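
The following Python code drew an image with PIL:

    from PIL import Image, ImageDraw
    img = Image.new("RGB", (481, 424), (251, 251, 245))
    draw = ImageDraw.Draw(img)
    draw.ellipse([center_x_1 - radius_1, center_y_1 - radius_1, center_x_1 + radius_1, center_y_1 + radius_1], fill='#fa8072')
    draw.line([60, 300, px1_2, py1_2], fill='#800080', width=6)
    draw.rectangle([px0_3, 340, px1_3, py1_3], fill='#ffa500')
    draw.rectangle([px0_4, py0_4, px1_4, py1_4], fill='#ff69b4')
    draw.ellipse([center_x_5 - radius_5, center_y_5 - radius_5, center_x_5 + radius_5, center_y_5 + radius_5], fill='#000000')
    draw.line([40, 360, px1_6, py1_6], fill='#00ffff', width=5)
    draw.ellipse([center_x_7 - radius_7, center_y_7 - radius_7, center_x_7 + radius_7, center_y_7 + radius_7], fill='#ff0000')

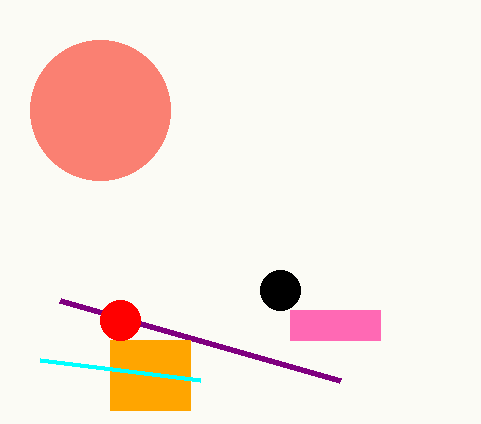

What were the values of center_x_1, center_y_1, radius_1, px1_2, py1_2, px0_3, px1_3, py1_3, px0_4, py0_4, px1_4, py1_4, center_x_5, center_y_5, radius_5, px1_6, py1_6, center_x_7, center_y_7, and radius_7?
center_x_1 = 100; center_y_1 = 110; radius_1 = 70; px1_2 = 340; py1_2 = 380; px0_3 = 110; px1_3 = 190; py1_3 = 410; px0_4 = 290; py0_4 = 310; px1_4 = 380; py1_4 = 340; center_x_5 = 280; center_y_5 = 290; radius_5 = 20; px1_6 = 200; py1_6 = 380; center_x_7 = 120; center_y_7 = 320; radius_7 = 20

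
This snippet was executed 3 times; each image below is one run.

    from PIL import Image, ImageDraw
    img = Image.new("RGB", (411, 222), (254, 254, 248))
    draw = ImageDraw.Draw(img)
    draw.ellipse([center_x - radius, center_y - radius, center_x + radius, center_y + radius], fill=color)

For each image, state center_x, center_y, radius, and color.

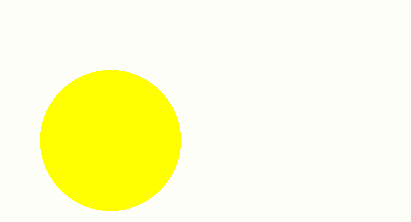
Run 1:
center_x = 110, center_y = 140, radius = 70, color = 'yellow'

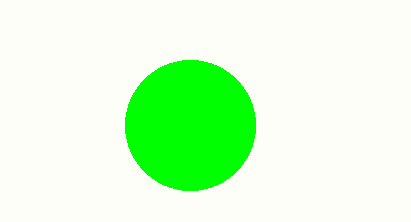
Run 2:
center_x = 190; center_y = 125; radius = 65; color = 'lime'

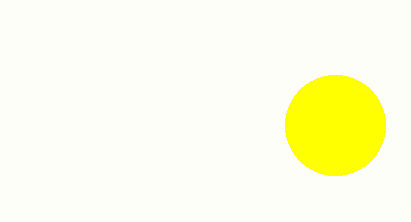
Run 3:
center_x = 335; center_y = 125; radius = 50; color = 'yellow'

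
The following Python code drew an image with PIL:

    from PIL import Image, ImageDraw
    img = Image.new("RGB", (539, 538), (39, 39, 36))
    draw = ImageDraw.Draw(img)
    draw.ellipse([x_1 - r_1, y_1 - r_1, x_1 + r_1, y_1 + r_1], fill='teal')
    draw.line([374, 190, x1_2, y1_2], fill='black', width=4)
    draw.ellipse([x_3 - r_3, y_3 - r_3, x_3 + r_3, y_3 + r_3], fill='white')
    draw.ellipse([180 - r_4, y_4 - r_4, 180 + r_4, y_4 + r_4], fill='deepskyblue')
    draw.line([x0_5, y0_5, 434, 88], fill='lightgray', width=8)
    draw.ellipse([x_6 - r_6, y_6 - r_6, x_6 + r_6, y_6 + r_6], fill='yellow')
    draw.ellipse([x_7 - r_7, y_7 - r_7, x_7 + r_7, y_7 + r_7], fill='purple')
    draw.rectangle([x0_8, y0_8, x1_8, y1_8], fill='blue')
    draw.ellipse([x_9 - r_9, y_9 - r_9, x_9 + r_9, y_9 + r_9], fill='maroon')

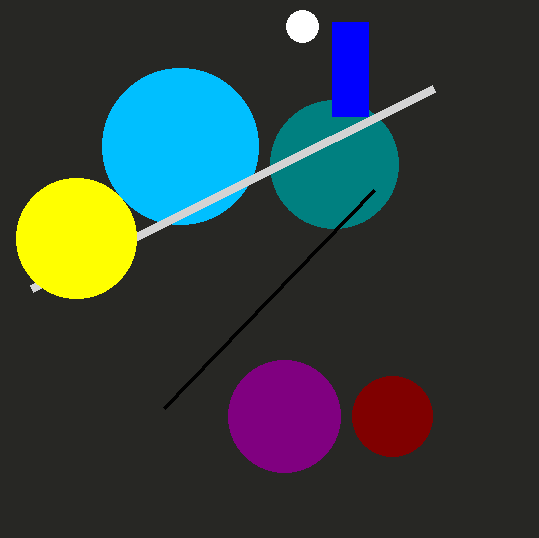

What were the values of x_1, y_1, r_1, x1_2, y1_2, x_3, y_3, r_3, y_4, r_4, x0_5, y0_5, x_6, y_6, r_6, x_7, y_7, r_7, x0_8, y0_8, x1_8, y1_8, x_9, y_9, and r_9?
x_1 = 334
y_1 = 164
r_1 = 64
x1_2 = 164
y1_2 = 408
x_3 = 302
y_3 = 26
r_3 = 16
y_4 = 146
r_4 = 78
x0_5 = 32
y0_5 = 288
x_6 = 76
y_6 = 238
r_6 = 60
x_7 = 284
y_7 = 416
r_7 = 56
x0_8 = 332
y0_8 = 22
x1_8 = 368
y1_8 = 116
x_9 = 392
y_9 = 416
r_9 = 40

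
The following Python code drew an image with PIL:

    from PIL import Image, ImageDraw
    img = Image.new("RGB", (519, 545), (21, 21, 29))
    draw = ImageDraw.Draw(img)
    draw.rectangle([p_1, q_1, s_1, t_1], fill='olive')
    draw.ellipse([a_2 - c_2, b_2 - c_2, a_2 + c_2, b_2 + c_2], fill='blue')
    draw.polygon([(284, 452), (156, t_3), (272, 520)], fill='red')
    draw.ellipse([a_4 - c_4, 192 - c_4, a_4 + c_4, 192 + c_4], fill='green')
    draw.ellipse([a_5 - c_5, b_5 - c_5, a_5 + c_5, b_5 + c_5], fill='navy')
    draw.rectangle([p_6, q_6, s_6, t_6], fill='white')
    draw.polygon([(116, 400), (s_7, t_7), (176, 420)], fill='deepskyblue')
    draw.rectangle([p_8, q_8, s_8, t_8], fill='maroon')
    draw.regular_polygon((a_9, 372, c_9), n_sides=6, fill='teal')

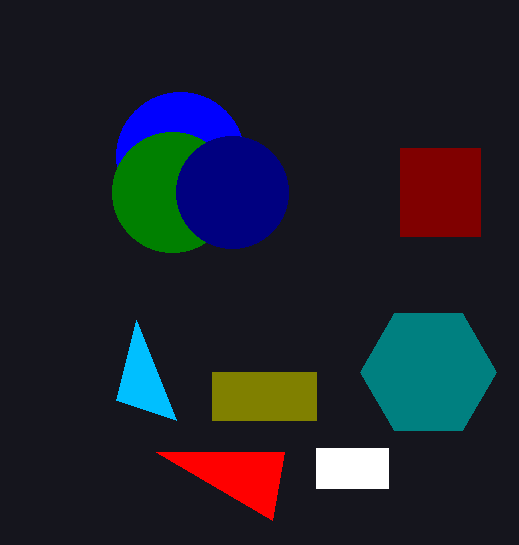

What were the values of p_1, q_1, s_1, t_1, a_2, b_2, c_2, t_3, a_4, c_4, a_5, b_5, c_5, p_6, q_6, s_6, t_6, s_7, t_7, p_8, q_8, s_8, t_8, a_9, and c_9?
p_1 = 212, q_1 = 372, s_1 = 316, t_1 = 420, a_2 = 180, b_2 = 156, c_2 = 64, t_3 = 452, a_4 = 172, c_4 = 60, a_5 = 232, b_5 = 192, c_5 = 56, p_6 = 316, q_6 = 448, s_6 = 388, t_6 = 488, s_7 = 136, t_7 = 320, p_8 = 400, q_8 = 148, s_8 = 480, t_8 = 236, a_9 = 428, c_9 = 68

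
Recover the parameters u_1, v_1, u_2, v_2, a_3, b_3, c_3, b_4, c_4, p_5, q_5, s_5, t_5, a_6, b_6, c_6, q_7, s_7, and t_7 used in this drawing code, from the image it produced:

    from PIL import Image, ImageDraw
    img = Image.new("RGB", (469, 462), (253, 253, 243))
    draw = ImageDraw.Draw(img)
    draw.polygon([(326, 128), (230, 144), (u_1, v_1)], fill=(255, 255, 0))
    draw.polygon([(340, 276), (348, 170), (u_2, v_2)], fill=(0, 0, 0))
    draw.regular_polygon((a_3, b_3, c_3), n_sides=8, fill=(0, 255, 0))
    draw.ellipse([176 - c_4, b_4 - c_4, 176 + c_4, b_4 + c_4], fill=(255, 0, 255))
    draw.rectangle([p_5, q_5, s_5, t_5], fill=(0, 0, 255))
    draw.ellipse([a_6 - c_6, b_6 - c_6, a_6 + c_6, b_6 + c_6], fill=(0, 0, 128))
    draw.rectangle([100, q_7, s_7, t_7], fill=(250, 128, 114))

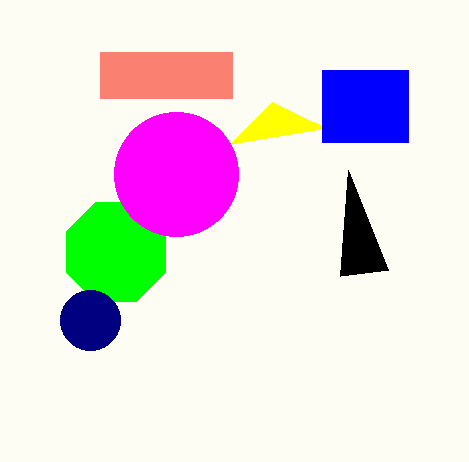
u_1 = 272; v_1 = 102; u_2 = 388; v_2 = 270; a_3 = 116; b_3 = 252; c_3 = 54; b_4 = 174; c_4 = 62; p_5 = 322; q_5 = 70; s_5 = 408; t_5 = 142; a_6 = 90; b_6 = 320; c_6 = 30; q_7 = 52; s_7 = 232; t_7 = 98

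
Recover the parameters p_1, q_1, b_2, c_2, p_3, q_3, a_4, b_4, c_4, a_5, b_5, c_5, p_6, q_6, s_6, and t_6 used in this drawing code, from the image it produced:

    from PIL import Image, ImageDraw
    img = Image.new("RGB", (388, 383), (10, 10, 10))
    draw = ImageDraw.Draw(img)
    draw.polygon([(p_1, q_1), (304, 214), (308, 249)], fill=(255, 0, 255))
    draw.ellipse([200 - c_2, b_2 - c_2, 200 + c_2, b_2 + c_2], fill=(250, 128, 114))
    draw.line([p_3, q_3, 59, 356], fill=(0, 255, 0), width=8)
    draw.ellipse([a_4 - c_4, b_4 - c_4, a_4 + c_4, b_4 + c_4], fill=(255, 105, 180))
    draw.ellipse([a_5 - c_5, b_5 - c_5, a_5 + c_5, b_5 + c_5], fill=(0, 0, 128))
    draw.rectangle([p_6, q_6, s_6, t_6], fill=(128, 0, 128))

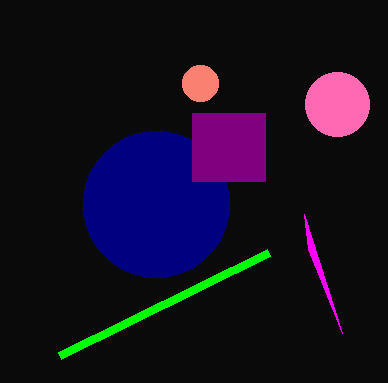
p_1 = 342; q_1 = 333; b_2 = 83; c_2 = 18; p_3 = 268; q_3 = 253; a_4 = 337; b_4 = 104; c_4 = 32; a_5 = 156; b_5 = 204; c_5 = 73; p_6 = 192; q_6 = 113; s_6 = 265; t_6 = 181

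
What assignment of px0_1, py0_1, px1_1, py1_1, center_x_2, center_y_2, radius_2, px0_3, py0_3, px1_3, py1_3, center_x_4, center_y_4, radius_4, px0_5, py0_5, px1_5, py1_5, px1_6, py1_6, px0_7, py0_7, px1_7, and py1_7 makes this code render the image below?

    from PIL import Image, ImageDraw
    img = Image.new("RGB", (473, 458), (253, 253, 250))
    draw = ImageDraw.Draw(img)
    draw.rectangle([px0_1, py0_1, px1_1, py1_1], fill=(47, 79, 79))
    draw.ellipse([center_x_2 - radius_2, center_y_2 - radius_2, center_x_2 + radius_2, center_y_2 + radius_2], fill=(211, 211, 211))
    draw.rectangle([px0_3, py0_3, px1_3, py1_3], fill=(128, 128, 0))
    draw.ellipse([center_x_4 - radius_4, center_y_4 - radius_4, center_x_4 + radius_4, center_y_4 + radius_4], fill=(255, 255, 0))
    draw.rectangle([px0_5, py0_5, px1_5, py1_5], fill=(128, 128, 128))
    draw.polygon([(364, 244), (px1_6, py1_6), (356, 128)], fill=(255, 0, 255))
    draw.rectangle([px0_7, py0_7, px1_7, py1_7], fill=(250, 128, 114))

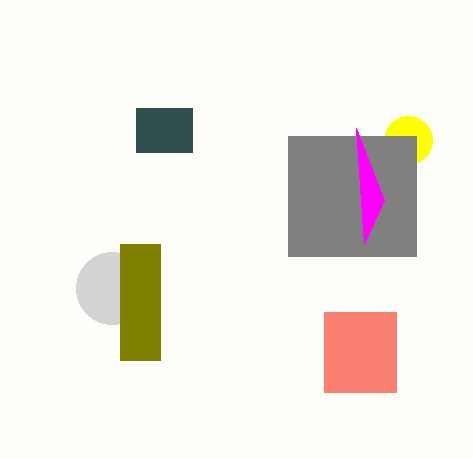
px0_1 = 136
py0_1 = 108
px1_1 = 192
py1_1 = 152
center_x_2 = 112
center_y_2 = 288
radius_2 = 36
px0_3 = 120
py0_3 = 244
px1_3 = 160
py1_3 = 360
center_x_4 = 408
center_y_4 = 140
radius_4 = 24
px0_5 = 288
py0_5 = 136
px1_5 = 416
py1_5 = 256
px1_6 = 384
py1_6 = 200
px0_7 = 324
py0_7 = 312
px1_7 = 396
py1_7 = 392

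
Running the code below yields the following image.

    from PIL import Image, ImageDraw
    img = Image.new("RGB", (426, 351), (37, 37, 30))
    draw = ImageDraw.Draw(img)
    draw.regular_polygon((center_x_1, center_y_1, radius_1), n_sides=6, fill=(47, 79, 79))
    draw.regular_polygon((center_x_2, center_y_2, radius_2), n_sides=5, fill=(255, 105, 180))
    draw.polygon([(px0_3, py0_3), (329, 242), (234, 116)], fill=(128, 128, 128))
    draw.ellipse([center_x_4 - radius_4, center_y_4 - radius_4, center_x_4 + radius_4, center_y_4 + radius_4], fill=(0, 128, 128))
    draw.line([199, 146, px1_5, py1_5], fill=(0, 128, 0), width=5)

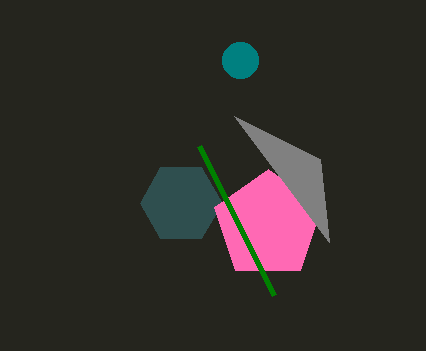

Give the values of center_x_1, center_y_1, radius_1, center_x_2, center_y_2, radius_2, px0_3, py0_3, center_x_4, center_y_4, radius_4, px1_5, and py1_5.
center_x_1 = 181, center_y_1 = 203, radius_1 = 41, center_x_2 = 268, center_y_2 = 225, radius_2 = 56, px0_3 = 320, py0_3 = 159, center_x_4 = 240, center_y_4 = 60, radius_4 = 18, px1_5 = 274, py1_5 = 295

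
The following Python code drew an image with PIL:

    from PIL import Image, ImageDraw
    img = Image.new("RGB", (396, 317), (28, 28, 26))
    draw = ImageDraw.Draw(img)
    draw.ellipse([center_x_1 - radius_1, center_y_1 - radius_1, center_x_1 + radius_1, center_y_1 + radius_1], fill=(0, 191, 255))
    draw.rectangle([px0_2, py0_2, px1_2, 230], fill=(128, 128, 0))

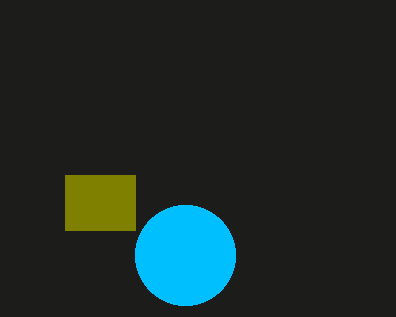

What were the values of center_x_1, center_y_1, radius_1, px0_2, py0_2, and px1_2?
center_x_1 = 185; center_y_1 = 255; radius_1 = 50; px0_2 = 65; py0_2 = 175; px1_2 = 135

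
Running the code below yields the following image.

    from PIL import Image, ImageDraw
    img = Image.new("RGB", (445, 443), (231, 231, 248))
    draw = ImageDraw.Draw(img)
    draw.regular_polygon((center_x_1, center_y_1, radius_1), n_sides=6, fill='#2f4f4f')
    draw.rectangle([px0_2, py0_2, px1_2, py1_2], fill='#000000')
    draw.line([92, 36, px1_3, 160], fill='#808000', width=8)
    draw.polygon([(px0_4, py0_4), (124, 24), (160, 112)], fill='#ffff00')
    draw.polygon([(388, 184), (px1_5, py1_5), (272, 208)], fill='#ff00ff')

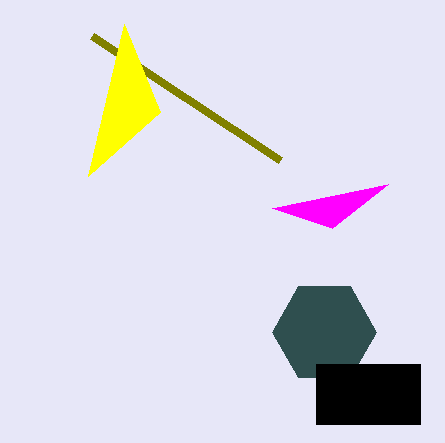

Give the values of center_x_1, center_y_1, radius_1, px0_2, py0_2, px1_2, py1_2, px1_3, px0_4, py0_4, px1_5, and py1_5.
center_x_1 = 324, center_y_1 = 332, radius_1 = 52, px0_2 = 316, py0_2 = 364, px1_2 = 420, py1_2 = 424, px1_3 = 280, px0_4 = 88, py0_4 = 176, px1_5 = 332, py1_5 = 228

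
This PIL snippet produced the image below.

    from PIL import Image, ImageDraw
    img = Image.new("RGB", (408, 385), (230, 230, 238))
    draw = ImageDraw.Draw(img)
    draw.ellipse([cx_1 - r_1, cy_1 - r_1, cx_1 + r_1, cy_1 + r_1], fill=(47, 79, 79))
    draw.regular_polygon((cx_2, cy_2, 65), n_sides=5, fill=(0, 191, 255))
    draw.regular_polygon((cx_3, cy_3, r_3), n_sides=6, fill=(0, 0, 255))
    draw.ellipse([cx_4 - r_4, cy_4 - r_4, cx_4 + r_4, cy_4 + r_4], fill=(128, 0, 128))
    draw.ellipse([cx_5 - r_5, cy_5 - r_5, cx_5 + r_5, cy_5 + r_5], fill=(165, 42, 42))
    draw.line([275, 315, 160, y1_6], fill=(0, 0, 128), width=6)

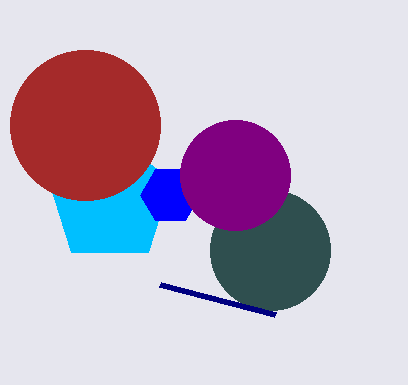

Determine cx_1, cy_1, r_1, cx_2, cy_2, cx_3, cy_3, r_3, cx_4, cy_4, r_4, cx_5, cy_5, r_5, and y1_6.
cx_1 = 270, cy_1 = 250, r_1 = 60, cx_2 = 110, cy_2 = 200, cx_3 = 170, cy_3 = 195, r_3 = 30, cx_4 = 235, cy_4 = 175, r_4 = 55, cx_5 = 85, cy_5 = 125, r_5 = 75, y1_6 = 285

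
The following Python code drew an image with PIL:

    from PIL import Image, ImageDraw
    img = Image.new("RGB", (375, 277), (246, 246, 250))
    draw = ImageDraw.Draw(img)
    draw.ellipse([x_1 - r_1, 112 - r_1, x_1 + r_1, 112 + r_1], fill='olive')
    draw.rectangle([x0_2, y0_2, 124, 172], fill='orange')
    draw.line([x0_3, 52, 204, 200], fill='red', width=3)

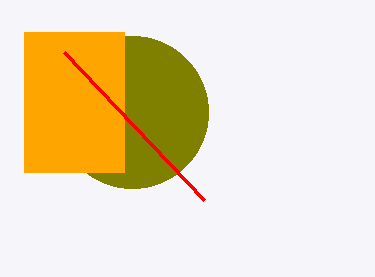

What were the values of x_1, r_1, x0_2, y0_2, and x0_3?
x_1 = 132, r_1 = 76, x0_2 = 24, y0_2 = 32, x0_3 = 64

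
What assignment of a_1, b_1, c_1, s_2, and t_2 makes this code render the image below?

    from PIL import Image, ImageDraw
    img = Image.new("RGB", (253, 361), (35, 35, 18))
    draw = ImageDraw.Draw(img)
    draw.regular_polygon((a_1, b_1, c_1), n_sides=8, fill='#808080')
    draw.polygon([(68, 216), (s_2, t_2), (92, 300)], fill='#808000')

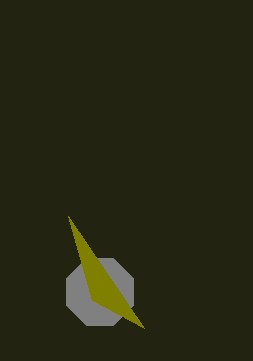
a_1 = 100, b_1 = 292, c_1 = 36, s_2 = 144, t_2 = 328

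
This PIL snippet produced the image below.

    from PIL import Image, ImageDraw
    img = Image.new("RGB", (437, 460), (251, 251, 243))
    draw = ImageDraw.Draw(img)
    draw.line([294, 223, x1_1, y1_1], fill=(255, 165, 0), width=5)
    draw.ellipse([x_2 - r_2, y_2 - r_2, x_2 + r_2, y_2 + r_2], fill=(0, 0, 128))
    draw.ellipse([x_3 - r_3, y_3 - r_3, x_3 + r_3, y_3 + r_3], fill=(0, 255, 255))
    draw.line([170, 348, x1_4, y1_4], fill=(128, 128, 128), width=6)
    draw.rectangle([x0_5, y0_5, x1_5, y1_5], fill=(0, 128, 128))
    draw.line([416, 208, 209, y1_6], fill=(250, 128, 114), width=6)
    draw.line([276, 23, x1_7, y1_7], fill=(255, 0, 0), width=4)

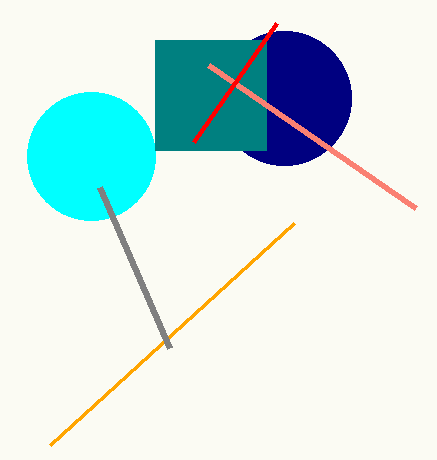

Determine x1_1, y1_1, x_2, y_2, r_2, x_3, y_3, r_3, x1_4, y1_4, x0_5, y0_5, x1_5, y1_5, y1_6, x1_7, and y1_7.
x1_1 = 50; y1_1 = 445; x_2 = 284; y_2 = 98; r_2 = 67; x_3 = 91; y_3 = 156; r_3 = 64; x1_4 = 100; y1_4 = 187; x0_5 = 155; y0_5 = 40; x1_5 = 266; y1_5 = 150; y1_6 = 65; x1_7 = 193; y1_7 = 142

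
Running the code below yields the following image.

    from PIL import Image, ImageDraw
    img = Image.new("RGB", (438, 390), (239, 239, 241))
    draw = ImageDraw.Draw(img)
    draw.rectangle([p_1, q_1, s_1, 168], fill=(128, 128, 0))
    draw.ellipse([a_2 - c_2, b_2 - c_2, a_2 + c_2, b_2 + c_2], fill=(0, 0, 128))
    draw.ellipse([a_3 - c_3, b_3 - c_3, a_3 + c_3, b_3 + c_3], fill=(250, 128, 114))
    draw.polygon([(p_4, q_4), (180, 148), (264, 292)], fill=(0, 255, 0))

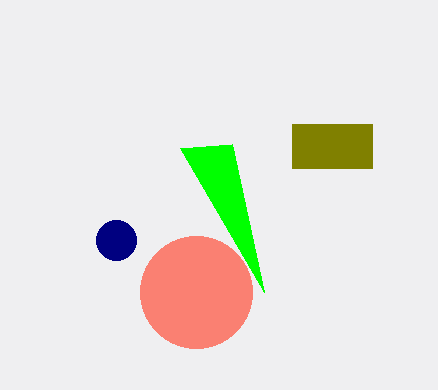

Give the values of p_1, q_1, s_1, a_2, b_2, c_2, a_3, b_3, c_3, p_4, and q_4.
p_1 = 292
q_1 = 124
s_1 = 372
a_2 = 116
b_2 = 240
c_2 = 20
a_3 = 196
b_3 = 292
c_3 = 56
p_4 = 232
q_4 = 144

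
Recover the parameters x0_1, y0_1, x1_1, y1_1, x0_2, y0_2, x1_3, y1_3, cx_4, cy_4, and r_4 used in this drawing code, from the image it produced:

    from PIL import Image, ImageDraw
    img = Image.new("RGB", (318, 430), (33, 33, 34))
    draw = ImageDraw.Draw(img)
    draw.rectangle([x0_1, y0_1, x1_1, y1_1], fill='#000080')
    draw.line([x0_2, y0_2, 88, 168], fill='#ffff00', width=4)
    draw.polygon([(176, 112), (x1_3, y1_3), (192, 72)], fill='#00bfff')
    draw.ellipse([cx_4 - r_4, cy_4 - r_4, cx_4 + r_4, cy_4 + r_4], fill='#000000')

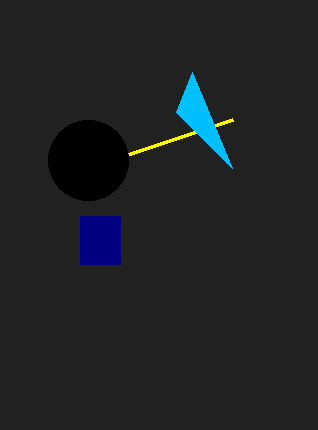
x0_1 = 80, y0_1 = 216, x1_1 = 120, y1_1 = 264, x0_2 = 232, y0_2 = 120, x1_3 = 232, y1_3 = 168, cx_4 = 88, cy_4 = 160, r_4 = 40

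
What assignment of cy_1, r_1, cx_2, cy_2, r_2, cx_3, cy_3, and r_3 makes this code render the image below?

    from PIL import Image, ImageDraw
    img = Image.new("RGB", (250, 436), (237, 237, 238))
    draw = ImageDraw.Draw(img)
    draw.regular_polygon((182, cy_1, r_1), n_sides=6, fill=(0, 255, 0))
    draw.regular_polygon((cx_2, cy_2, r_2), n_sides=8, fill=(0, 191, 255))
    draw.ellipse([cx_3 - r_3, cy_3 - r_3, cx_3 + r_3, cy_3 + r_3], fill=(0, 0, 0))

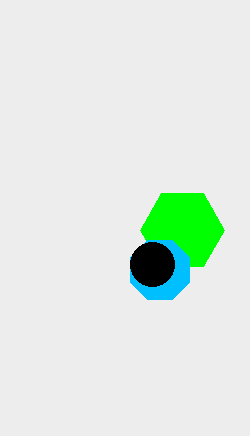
cy_1 = 230
r_1 = 42
cx_2 = 160
cy_2 = 270
r_2 = 32
cx_3 = 152
cy_3 = 264
r_3 = 22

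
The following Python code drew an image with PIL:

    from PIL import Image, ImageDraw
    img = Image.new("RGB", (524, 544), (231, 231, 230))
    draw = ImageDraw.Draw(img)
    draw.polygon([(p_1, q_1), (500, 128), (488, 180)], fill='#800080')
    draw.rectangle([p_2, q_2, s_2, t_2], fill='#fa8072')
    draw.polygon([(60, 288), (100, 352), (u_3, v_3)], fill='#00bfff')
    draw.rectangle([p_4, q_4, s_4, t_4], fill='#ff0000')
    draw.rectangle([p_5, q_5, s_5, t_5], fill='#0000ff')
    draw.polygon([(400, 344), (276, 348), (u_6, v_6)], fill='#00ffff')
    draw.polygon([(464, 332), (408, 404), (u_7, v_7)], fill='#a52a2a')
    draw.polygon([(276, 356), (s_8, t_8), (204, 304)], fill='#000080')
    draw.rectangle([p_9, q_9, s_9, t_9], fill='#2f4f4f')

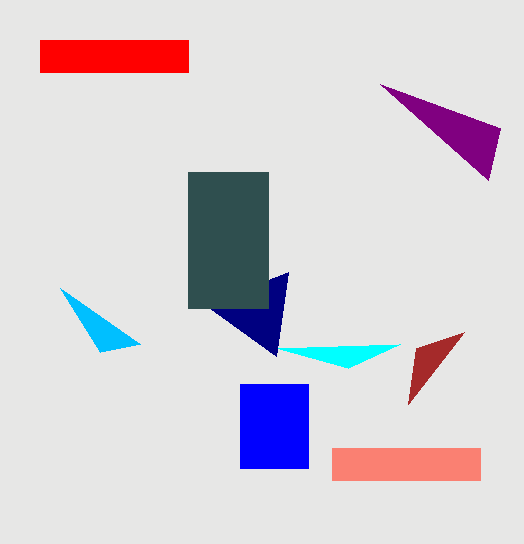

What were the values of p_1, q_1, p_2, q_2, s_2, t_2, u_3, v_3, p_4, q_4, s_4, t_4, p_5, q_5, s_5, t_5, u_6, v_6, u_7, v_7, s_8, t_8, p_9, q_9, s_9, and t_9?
p_1 = 380
q_1 = 84
p_2 = 332
q_2 = 448
s_2 = 480
t_2 = 480
u_3 = 140
v_3 = 344
p_4 = 40
q_4 = 40
s_4 = 188
t_4 = 72
p_5 = 240
q_5 = 384
s_5 = 308
t_5 = 468
u_6 = 348
v_6 = 368
u_7 = 416
v_7 = 348
s_8 = 288
t_8 = 272
p_9 = 188
q_9 = 172
s_9 = 268
t_9 = 308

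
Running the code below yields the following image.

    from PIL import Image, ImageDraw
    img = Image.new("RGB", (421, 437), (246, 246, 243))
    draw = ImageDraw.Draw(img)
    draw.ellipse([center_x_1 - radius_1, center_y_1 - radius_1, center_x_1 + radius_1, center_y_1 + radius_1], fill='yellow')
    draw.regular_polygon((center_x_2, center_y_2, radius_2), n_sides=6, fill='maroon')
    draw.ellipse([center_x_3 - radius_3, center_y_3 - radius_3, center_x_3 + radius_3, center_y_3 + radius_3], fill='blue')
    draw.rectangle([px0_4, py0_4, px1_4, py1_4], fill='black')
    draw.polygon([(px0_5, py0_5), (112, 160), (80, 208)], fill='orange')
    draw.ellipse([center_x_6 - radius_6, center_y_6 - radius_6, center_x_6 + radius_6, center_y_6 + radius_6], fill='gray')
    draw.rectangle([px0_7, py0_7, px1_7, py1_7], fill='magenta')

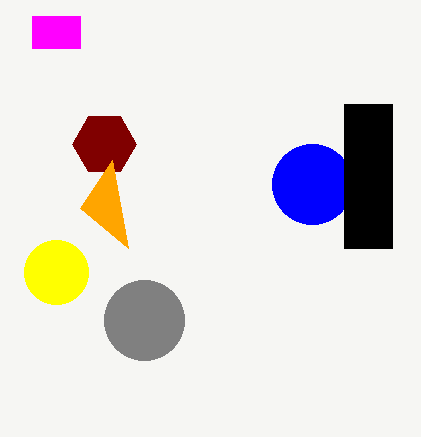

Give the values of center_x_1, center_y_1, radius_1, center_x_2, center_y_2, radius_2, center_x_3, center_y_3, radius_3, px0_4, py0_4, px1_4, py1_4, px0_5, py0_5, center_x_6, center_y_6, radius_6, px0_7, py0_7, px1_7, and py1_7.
center_x_1 = 56, center_y_1 = 272, radius_1 = 32, center_x_2 = 104, center_y_2 = 144, radius_2 = 32, center_x_3 = 312, center_y_3 = 184, radius_3 = 40, px0_4 = 344, py0_4 = 104, px1_4 = 392, py1_4 = 248, px0_5 = 128, py0_5 = 248, center_x_6 = 144, center_y_6 = 320, radius_6 = 40, px0_7 = 32, py0_7 = 16, px1_7 = 80, py1_7 = 48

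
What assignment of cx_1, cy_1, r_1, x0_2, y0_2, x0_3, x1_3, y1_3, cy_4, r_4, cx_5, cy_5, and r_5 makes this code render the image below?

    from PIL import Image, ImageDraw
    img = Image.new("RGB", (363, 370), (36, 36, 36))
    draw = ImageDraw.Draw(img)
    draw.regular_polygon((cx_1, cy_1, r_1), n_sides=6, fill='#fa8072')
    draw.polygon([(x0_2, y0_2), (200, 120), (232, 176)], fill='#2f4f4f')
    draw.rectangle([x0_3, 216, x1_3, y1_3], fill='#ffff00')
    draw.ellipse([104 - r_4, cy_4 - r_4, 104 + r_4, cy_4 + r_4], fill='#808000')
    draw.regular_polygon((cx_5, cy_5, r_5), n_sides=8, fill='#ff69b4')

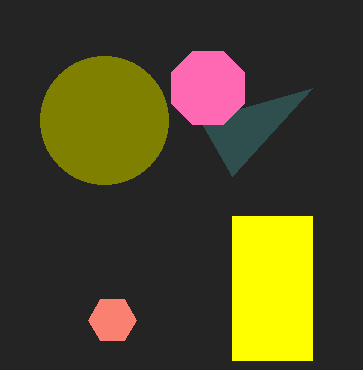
cx_1 = 112, cy_1 = 320, r_1 = 24, x0_2 = 312, y0_2 = 88, x0_3 = 232, x1_3 = 312, y1_3 = 360, cy_4 = 120, r_4 = 64, cx_5 = 208, cy_5 = 88, r_5 = 40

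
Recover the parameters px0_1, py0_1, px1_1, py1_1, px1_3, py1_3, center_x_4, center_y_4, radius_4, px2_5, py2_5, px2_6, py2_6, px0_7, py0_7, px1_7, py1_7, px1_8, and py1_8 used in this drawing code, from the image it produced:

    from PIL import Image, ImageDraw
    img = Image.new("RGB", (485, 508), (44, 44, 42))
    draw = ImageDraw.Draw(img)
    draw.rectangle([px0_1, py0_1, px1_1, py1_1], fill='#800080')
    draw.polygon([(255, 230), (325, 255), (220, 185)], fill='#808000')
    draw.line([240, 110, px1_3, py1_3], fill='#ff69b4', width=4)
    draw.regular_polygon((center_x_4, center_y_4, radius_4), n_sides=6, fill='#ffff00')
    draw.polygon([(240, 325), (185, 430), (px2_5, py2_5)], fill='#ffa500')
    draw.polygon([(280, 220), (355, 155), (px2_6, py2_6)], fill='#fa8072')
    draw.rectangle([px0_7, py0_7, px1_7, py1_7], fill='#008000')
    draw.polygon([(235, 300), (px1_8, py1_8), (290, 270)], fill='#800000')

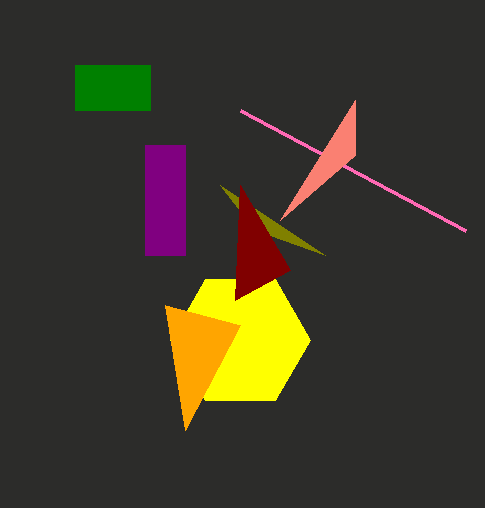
px0_1 = 145, py0_1 = 145, px1_1 = 185, py1_1 = 255, px1_3 = 465, py1_3 = 230, center_x_4 = 240, center_y_4 = 340, radius_4 = 70, px2_5 = 165, py2_5 = 305, px2_6 = 355, py2_6 = 100, px0_7 = 75, py0_7 = 65, px1_7 = 150, py1_7 = 110, px1_8 = 240, py1_8 = 185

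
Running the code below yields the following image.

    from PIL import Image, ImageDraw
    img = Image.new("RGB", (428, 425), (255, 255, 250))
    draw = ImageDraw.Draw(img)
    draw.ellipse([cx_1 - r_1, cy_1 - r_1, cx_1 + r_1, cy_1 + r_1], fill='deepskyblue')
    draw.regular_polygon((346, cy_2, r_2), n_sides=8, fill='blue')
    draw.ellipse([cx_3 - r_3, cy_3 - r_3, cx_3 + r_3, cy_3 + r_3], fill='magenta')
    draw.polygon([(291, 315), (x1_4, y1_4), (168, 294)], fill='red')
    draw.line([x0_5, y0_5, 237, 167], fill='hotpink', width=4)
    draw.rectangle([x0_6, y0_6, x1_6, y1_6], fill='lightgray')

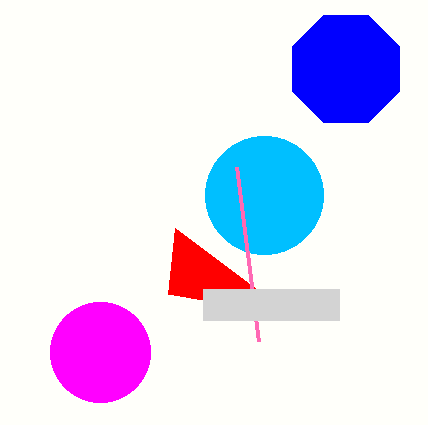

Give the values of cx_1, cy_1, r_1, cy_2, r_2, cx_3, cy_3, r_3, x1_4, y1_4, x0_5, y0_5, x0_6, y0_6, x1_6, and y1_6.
cx_1 = 264
cy_1 = 195
r_1 = 59
cy_2 = 69
r_2 = 58
cx_3 = 100
cy_3 = 352
r_3 = 50
x1_4 = 175
y1_4 = 228
x0_5 = 259
y0_5 = 341
x0_6 = 203
y0_6 = 289
x1_6 = 339
y1_6 = 320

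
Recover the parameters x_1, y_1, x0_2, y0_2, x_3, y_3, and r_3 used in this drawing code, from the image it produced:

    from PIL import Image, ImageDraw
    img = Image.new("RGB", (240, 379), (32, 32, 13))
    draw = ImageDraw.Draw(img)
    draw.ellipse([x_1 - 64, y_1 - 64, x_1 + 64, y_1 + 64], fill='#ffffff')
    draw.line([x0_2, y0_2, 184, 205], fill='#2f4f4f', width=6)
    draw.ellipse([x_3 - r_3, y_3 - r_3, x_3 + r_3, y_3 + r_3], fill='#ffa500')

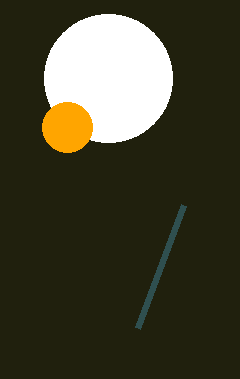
x_1 = 108; y_1 = 78; x0_2 = 138; y0_2 = 328; x_3 = 67; y_3 = 127; r_3 = 25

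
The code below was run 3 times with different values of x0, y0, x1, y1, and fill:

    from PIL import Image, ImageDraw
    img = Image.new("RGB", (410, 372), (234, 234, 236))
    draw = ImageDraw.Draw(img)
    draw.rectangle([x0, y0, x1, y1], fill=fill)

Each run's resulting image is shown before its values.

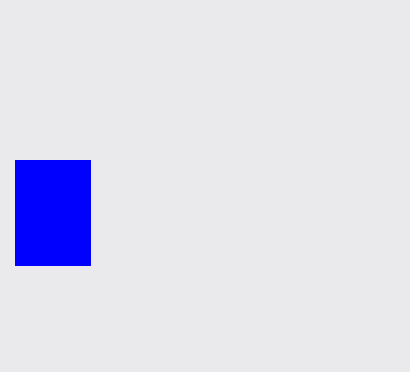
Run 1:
x0 = 15
y0 = 160
x1 = 90
y1 = 265
fill = 'blue'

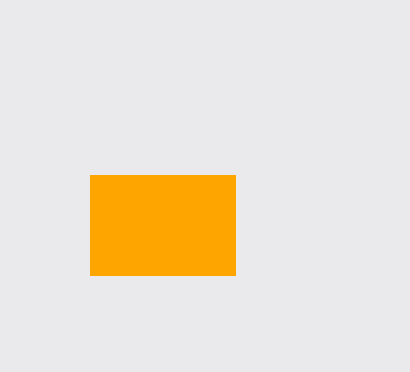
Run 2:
x0 = 90; y0 = 175; x1 = 235; y1 = 275; fill = 'orange'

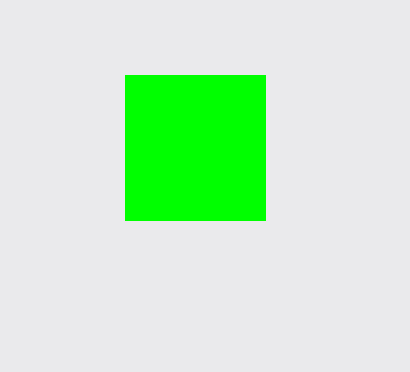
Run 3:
x0 = 125; y0 = 75; x1 = 265; y1 = 220; fill = 'lime'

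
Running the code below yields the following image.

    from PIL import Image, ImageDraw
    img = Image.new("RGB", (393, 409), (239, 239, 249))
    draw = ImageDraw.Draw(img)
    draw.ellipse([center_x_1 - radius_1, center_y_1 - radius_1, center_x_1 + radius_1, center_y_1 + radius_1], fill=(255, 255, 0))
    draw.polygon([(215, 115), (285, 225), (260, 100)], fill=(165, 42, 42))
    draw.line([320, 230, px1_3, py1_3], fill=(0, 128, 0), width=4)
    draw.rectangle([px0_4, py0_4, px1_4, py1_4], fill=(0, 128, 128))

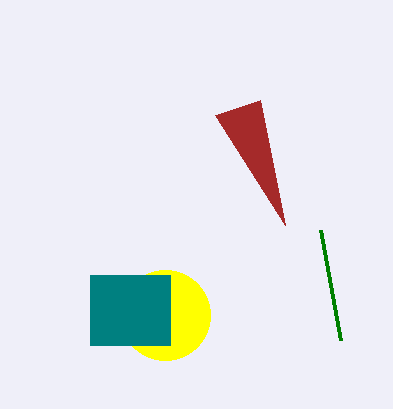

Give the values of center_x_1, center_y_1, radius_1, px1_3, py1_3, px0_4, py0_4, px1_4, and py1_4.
center_x_1 = 165; center_y_1 = 315; radius_1 = 45; px1_3 = 340; py1_3 = 340; px0_4 = 90; py0_4 = 275; px1_4 = 170; py1_4 = 345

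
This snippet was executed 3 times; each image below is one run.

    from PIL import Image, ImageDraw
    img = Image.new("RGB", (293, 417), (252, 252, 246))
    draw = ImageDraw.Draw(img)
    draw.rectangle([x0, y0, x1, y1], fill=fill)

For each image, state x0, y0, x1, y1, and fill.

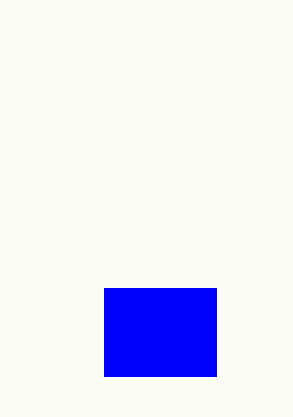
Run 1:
x0 = 104; y0 = 288; x1 = 216; y1 = 376; fill = 'blue'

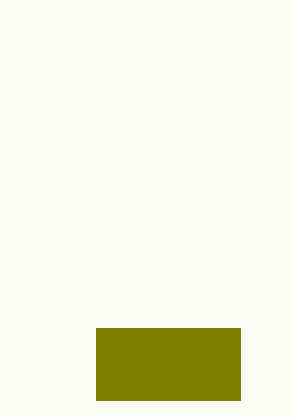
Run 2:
x0 = 96; y0 = 328; x1 = 240; y1 = 400; fill = 'olive'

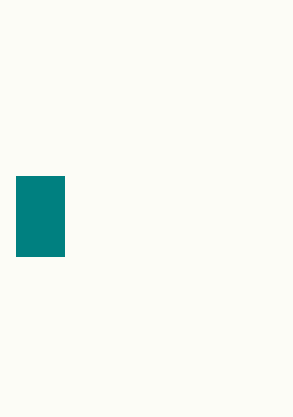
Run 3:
x0 = 16
y0 = 176
x1 = 64
y1 = 256
fill = 'teal'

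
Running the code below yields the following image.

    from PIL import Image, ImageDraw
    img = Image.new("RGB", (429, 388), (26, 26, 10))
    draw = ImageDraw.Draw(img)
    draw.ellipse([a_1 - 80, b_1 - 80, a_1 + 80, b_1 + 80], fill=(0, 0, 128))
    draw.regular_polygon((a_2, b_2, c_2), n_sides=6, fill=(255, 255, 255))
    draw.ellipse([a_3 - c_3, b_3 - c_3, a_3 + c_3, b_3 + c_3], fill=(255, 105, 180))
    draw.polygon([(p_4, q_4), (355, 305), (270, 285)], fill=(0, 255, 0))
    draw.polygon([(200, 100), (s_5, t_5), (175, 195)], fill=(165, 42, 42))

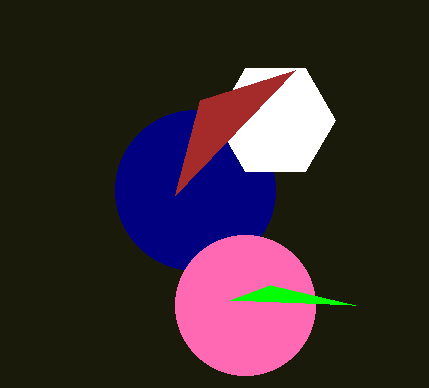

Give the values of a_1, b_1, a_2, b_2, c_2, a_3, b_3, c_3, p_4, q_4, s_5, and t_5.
a_1 = 195; b_1 = 190; a_2 = 275; b_2 = 120; c_2 = 60; a_3 = 245; b_3 = 305; c_3 = 70; p_4 = 230; q_4 = 300; s_5 = 295; t_5 = 70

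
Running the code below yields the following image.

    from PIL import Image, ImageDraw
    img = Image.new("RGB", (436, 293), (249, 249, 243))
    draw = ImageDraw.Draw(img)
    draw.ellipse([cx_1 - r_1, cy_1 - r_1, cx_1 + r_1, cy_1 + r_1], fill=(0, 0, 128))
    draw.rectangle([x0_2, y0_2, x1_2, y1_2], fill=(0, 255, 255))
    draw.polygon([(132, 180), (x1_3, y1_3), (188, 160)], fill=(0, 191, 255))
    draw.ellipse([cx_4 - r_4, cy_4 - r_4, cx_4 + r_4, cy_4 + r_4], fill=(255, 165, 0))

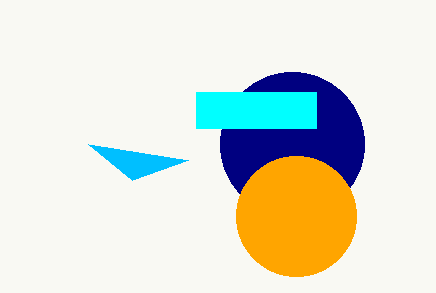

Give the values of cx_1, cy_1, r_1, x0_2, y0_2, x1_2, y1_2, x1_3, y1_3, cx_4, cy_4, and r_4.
cx_1 = 292
cy_1 = 144
r_1 = 72
x0_2 = 196
y0_2 = 92
x1_2 = 316
y1_2 = 128
x1_3 = 88
y1_3 = 144
cx_4 = 296
cy_4 = 216
r_4 = 60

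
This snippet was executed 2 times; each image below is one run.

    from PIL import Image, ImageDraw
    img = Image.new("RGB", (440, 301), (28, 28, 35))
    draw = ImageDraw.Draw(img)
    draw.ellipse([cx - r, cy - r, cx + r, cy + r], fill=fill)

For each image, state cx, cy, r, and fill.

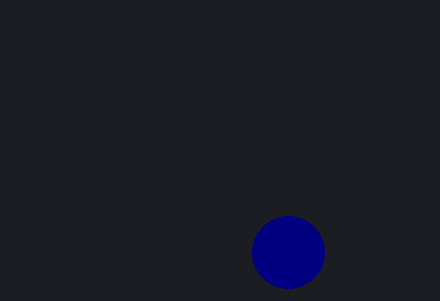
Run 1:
cx = 288
cy = 252
r = 36
fill = 'navy'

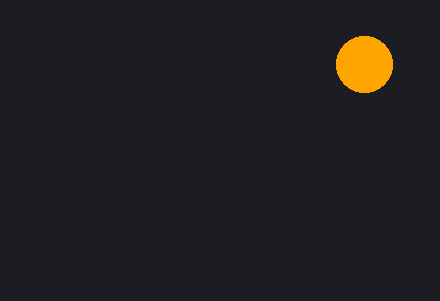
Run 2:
cx = 364
cy = 64
r = 28
fill = 'orange'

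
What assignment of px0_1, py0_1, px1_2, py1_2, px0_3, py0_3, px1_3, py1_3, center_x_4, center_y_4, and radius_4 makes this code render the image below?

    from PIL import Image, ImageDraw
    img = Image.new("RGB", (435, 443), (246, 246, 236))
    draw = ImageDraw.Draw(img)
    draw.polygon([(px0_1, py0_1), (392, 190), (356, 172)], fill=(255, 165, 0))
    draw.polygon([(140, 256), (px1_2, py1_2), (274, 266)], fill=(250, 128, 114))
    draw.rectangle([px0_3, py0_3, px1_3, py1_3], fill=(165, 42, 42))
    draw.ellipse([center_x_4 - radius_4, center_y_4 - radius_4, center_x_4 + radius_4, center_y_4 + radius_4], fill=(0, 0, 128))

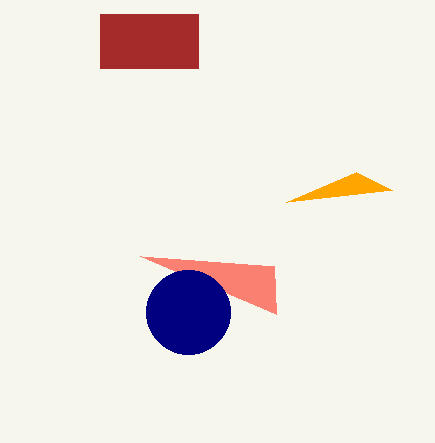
px0_1 = 286, py0_1 = 202, px1_2 = 276, py1_2 = 314, px0_3 = 100, py0_3 = 14, px1_3 = 198, py1_3 = 68, center_x_4 = 188, center_y_4 = 312, radius_4 = 42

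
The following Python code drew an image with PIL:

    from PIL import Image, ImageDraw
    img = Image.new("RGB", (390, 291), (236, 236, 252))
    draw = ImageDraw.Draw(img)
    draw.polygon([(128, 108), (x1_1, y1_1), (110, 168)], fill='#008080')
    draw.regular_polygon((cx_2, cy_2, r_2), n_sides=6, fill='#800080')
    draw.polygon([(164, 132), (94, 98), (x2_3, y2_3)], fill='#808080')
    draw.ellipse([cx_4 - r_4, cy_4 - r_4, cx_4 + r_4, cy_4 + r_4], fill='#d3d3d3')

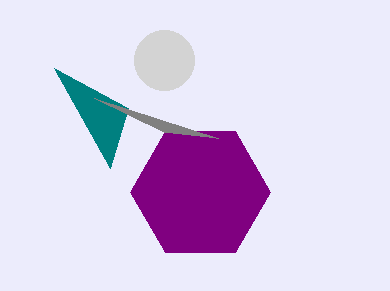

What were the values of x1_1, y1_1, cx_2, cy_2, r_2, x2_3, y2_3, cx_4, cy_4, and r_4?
x1_1 = 54, y1_1 = 68, cx_2 = 200, cy_2 = 192, r_2 = 70, x2_3 = 218, y2_3 = 138, cx_4 = 164, cy_4 = 60, r_4 = 30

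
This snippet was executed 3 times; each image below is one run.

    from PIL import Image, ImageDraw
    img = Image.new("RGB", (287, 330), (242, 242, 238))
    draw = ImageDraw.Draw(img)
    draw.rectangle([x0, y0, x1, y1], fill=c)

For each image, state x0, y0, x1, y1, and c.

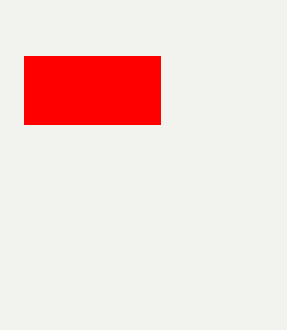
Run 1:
x0 = 24
y0 = 56
x1 = 160
y1 = 124
c = 'red'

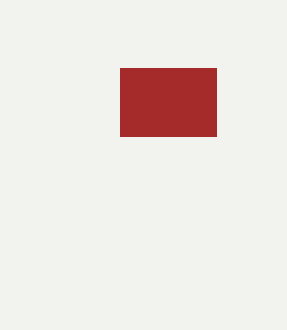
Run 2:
x0 = 120; y0 = 68; x1 = 216; y1 = 136; c = 'brown'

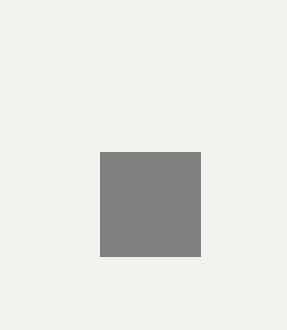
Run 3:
x0 = 100
y0 = 152
x1 = 200
y1 = 256
c = 'gray'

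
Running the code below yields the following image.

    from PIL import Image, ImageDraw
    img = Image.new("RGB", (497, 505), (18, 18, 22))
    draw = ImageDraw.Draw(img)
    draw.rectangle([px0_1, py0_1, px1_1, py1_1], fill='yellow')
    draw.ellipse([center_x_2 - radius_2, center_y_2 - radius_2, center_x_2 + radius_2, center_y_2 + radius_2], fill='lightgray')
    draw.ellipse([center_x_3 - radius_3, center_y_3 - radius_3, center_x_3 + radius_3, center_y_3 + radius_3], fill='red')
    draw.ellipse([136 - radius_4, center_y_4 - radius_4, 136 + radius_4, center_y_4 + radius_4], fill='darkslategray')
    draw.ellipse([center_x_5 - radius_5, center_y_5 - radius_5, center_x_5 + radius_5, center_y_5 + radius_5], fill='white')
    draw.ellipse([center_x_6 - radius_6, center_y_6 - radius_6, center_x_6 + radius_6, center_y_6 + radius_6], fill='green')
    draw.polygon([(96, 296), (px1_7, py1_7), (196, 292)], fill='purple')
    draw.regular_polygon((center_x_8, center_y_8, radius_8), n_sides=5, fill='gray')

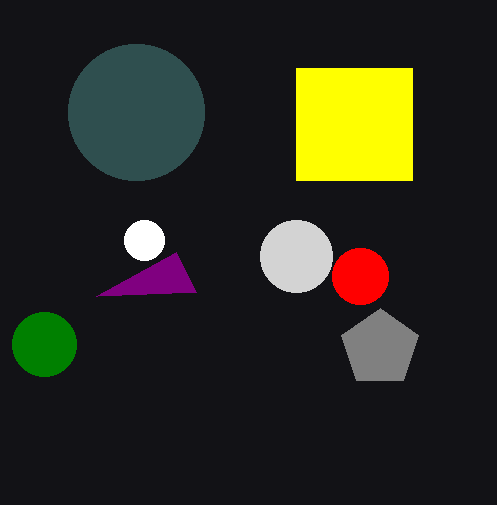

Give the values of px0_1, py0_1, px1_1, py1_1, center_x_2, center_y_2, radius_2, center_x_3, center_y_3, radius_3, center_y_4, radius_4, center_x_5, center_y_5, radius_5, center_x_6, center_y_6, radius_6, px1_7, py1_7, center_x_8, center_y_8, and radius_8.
px0_1 = 296
py0_1 = 68
px1_1 = 412
py1_1 = 180
center_x_2 = 296
center_y_2 = 256
radius_2 = 36
center_x_3 = 360
center_y_3 = 276
radius_3 = 28
center_y_4 = 112
radius_4 = 68
center_x_5 = 144
center_y_5 = 240
radius_5 = 20
center_x_6 = 44
center_y_6 = 344
radius_6 = 32
px1_7 = 176
py1_7 = 252
center_x_8 = 380
center_y_8 = 348
radius_8 = 40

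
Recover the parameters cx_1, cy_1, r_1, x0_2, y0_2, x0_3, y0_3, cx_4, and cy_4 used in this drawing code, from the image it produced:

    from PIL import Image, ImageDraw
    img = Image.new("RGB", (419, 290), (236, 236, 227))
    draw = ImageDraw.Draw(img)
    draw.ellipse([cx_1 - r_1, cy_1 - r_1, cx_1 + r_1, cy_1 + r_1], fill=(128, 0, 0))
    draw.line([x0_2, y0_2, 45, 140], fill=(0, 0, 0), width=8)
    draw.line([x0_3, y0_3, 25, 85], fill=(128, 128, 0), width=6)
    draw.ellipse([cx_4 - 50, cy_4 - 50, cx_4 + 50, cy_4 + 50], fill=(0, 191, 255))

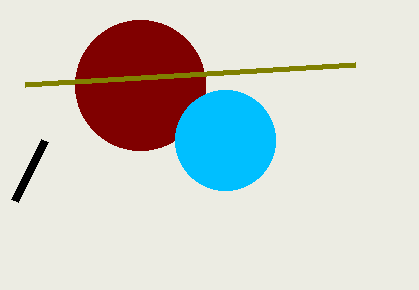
cx_1 = 140; cy_1 = 85; r_1 = 65; x0_2 = 15; y0_2 = 200; x0_3 = 355; y0_3 = 65; cx_4 = 225; cy_4 = 140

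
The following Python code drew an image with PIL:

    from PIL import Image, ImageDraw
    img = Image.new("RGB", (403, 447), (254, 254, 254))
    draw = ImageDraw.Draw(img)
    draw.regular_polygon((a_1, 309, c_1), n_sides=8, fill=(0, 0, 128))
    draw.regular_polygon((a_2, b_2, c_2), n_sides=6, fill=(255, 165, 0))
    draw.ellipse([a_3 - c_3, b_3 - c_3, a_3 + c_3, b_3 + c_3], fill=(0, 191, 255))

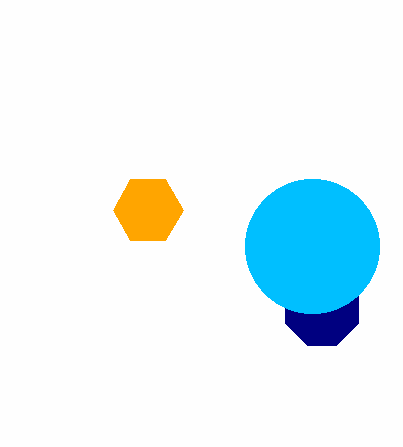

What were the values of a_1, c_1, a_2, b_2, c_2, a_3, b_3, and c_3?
a_1 = 322; c_1 = 39; a_2 = 148; b_2 = 210; c_2 = 35; a_3 = 312; b_3 = 246; c_3 = 67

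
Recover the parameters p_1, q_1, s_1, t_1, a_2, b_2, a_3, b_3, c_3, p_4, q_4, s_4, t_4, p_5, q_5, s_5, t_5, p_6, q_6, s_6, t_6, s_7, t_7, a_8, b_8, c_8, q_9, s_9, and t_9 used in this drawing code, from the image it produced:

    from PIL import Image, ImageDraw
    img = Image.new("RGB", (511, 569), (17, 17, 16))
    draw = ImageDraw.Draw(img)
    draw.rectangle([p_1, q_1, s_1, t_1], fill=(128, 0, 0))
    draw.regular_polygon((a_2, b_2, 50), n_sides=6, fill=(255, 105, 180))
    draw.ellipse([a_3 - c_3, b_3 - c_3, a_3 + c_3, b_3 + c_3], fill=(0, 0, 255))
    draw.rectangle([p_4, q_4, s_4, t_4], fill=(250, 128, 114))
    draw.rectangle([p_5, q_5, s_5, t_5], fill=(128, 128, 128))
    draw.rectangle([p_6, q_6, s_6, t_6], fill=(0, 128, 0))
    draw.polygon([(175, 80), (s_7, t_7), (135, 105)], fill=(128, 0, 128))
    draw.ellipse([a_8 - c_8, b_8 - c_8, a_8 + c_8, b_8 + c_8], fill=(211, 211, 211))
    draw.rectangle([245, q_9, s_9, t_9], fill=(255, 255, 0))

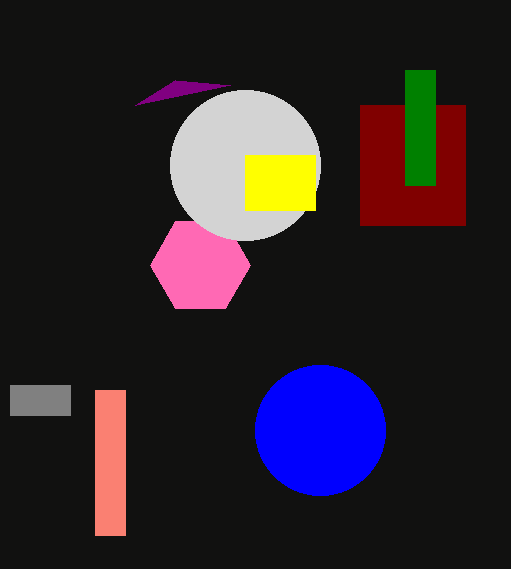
p_1 = 360, q_1 = 105, s_1 = 465, t_1 = 225, a_2 = 200, b_2 = 265, a_3 = 320, b_3 = 430, c_3 = 65, p_4 = 95, q_4 = 390, s_4 = 125, t_4 = 535, p_5 = 10, q_5 = 385, s_5 = 70, t_5 = 415, p_6 = 405, q_6 = 70, s_6 = 435, t_6 = 185, s_7 = 230, t_7 = 85, a_8 = 245, b_8 = 165, c_8 = 75, q_9 = 155, s_9 = 315, t_9 = 210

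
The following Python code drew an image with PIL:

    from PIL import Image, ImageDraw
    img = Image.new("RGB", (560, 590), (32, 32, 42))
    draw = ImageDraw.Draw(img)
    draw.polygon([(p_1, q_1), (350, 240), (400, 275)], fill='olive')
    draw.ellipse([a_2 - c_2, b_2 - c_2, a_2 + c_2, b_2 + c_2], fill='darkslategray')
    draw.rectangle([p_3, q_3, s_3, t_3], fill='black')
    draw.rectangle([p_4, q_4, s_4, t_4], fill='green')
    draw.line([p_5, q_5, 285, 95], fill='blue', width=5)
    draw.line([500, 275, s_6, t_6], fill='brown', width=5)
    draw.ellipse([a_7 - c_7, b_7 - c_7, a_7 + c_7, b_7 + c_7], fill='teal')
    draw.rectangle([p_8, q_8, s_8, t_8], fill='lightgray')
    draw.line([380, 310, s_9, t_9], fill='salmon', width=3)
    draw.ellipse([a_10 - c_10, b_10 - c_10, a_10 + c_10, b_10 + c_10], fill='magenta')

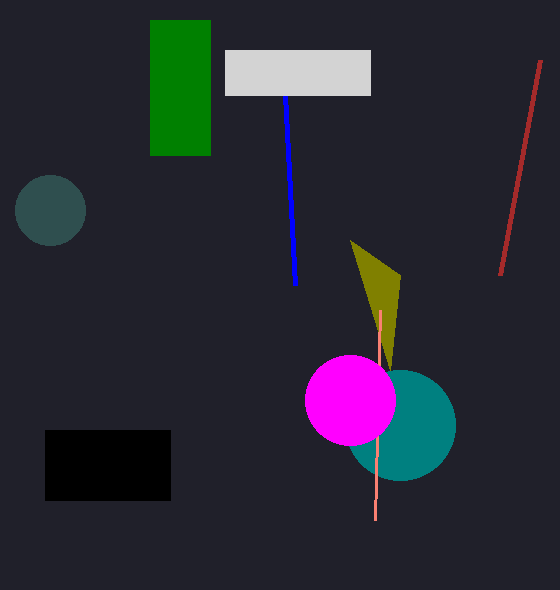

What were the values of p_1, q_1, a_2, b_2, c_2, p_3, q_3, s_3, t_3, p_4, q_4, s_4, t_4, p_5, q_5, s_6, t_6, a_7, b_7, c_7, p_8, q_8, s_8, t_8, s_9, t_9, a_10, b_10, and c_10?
p_1 = 390; q_1 = 370; a_2 = 50; b_2 = 210; c_2 = 35; p_3 = 45; q_3 = 430; s_3 = 170; t_3 = 500; p_4 = 150; q_4 = 20; s_4 = 210; t_4 = 155; p_5 = 295; q_5 = 285; s_6 = 540; t_6 = 60; a_7 = 400; b_7 = 425; c_7 = 55; p_8 = 225; q_8 = 50; s_8 = 370; t_8 = 95; s_9 = 375; t_9 = 520; a_10 = 350; b_10 = 400; c_10 = 45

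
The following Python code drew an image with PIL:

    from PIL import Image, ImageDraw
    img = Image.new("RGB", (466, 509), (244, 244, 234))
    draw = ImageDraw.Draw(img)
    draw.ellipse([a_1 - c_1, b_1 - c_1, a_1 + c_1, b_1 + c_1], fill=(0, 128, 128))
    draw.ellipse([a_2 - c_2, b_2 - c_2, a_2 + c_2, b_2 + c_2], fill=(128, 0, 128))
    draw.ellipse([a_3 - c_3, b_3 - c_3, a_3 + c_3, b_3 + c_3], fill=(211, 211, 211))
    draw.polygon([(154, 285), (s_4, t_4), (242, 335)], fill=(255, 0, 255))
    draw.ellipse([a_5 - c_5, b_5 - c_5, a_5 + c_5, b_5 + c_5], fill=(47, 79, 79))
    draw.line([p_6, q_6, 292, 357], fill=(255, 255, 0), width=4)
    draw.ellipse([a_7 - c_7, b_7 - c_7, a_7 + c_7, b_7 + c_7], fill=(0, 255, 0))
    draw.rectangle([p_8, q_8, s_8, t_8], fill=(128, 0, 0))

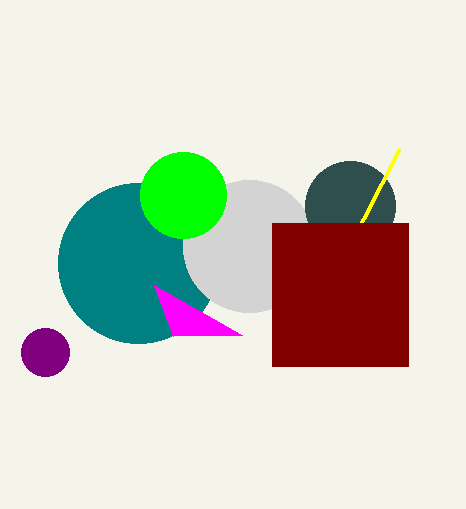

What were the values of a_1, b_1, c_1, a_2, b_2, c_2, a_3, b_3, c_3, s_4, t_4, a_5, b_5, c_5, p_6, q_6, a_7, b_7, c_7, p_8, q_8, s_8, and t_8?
a_1 = 138, b_1 = 263, c_1 = 80, a_2 = 45, b_2 = 352, c_2 = 24, a_3 = 249, b_3 = 246, c_3 = 66, s_4 = 173, t_4 = 336, a_5 = 350, b_5 = 206, c_5 = 45, p_6 = 399, q_6 = 149, a_7 = 183, b_7 = 195, c_7 = 43, p_8 = 272, q_8 = 223, s_8 = 408, t_8 = 366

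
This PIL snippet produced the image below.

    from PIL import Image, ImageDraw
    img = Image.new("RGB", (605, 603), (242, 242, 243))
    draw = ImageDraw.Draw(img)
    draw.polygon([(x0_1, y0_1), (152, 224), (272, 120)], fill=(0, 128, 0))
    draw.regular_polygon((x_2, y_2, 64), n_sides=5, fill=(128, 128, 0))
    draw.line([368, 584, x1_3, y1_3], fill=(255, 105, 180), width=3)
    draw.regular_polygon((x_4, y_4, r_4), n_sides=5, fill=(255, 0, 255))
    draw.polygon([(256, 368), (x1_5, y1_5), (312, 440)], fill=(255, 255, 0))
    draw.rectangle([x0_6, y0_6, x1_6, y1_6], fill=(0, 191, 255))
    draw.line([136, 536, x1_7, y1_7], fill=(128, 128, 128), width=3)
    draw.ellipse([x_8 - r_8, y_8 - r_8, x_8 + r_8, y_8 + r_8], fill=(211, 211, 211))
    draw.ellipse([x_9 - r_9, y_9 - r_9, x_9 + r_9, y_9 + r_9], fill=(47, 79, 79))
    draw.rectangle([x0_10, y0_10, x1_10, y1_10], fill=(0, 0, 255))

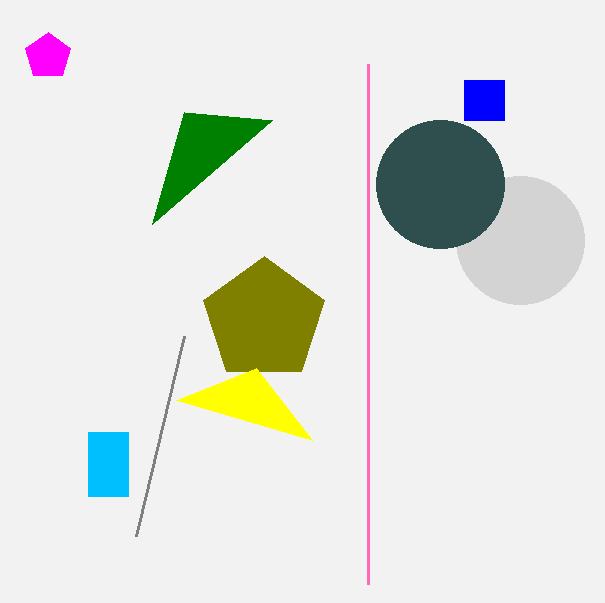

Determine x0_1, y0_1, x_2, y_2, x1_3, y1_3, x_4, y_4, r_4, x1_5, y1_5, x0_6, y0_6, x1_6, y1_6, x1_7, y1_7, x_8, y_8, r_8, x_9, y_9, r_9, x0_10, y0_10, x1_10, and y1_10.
x0_1 = 184, y0_1 = 112, x_2 = 264, y_2 = 320, x1_3 = 368, y1_3 = 64, x_4 = 48, y_4 = 56, r_4 = 24, x1_5 = 176, y1_5 = 400, x0_6 = 88, y0_6 = 432, x1_6 = 128, y1_6 = 496, x1_7 = 184, y1_7 = 336, x_8 = 520, y_8 = 240, r_8 = 64, x_9 = 440, y_9 = 184, r_9 = 64, x0_10 = 464, y0_10 = 80, x1_10 = 504, y1_10 = 120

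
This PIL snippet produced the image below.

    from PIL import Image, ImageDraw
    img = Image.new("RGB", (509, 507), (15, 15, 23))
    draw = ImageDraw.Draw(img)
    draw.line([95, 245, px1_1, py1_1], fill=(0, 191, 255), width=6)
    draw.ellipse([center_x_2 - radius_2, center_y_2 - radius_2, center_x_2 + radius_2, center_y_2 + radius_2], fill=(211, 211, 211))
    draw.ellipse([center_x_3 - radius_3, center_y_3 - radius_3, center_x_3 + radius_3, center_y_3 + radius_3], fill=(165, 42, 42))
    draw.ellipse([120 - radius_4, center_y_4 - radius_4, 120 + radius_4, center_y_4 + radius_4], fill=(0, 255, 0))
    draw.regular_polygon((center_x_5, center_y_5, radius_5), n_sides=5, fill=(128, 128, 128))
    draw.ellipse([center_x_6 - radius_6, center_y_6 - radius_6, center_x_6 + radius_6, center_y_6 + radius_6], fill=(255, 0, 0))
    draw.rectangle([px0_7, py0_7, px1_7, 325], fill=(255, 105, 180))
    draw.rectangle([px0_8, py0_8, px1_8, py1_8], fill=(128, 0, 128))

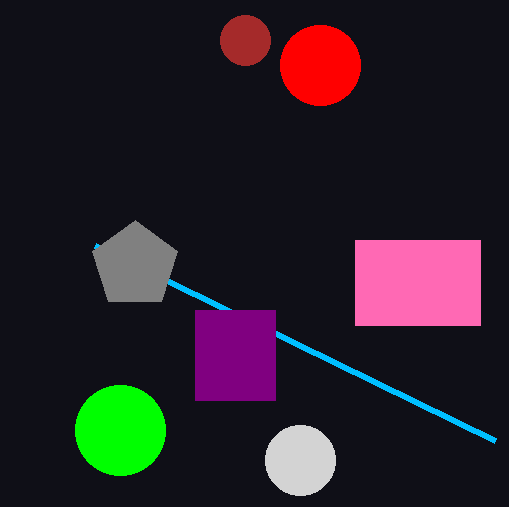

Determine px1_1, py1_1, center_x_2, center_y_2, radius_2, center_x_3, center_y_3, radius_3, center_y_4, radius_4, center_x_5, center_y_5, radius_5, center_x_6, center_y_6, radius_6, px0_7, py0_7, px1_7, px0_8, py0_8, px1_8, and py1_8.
px1_1 = 495; py1_1 = 440; center_x_2 = 300; center_y_2 = 460; radius_2 = 35; center_x_3 = 245; center_y_3 = 40; radius_3 = 25; center_y_4 = 430; radius_4 = 45; center_x_5 = 135; center_y_5 = 265; radius_5 = 45; center_x_6 = 320; center_y_6 = 65; radius_6 = 40; px0_7 = 355; py0_7 = 240; px1_7 = 480; px0_8 = 195; py0_8 = 310; px1_8 = 275; py1_8 = 400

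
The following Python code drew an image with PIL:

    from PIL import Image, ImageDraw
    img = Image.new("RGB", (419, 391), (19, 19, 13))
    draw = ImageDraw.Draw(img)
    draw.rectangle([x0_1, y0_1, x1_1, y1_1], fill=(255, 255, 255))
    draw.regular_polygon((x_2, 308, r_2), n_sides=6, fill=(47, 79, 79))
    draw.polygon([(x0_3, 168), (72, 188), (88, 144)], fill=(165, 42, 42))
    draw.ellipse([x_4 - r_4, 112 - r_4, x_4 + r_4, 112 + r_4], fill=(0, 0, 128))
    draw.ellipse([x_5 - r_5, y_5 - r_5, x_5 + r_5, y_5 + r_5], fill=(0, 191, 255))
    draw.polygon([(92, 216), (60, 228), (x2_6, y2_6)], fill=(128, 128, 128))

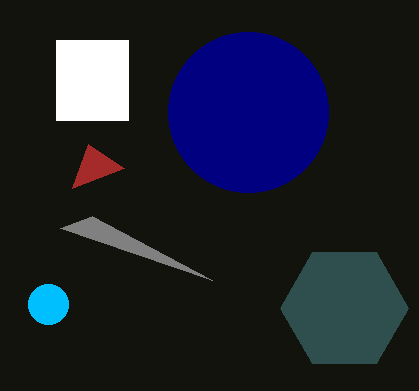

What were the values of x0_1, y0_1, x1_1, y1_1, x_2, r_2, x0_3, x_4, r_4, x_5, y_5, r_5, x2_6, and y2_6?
x0_1 = 56
y0_1 = 40
x1_1 = 128
y1_1 = 120
x_2 = 344
r_2 = 64
x0_3 = 124
x_4 = 248
r_4 = 80
x_5 = 48
y_5 = 304
r_5 = 20
x2_6 = 212
y2_6 = 280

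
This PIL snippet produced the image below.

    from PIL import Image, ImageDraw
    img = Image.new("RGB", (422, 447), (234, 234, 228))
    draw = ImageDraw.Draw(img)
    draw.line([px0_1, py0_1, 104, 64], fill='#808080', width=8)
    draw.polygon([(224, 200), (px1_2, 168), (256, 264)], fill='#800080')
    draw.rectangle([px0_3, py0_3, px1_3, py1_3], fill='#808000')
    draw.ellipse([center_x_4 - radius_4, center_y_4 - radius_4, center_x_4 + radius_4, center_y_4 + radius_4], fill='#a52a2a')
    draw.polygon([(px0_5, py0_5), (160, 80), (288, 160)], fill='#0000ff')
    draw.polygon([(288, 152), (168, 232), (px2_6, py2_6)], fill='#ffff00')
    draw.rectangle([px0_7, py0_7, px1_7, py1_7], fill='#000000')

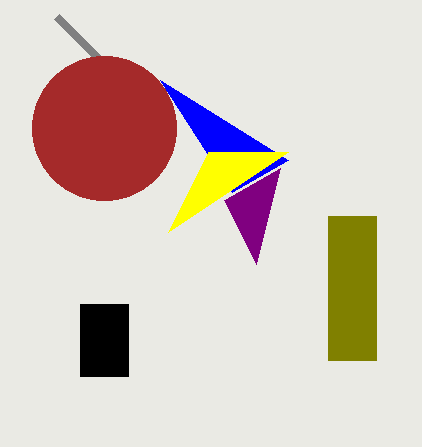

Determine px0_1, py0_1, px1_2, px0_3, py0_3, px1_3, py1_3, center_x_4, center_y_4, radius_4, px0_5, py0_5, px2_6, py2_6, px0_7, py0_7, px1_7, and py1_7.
px0_1 = 56; py0_1 = 16; px1_2 = 280; px0_3 = 328; py0_3 = 216; px1_3 = 376; py1_3 = 360; center_x_4 = 104; center_y_4 = 128; radius_4 = 72; px0_5 = 232; py0_5 = 192; px2_6 = 208; py2_6 = 152; px0_7 = 80; py0_7 = 304; px1_7 = 128; py1_7 = 376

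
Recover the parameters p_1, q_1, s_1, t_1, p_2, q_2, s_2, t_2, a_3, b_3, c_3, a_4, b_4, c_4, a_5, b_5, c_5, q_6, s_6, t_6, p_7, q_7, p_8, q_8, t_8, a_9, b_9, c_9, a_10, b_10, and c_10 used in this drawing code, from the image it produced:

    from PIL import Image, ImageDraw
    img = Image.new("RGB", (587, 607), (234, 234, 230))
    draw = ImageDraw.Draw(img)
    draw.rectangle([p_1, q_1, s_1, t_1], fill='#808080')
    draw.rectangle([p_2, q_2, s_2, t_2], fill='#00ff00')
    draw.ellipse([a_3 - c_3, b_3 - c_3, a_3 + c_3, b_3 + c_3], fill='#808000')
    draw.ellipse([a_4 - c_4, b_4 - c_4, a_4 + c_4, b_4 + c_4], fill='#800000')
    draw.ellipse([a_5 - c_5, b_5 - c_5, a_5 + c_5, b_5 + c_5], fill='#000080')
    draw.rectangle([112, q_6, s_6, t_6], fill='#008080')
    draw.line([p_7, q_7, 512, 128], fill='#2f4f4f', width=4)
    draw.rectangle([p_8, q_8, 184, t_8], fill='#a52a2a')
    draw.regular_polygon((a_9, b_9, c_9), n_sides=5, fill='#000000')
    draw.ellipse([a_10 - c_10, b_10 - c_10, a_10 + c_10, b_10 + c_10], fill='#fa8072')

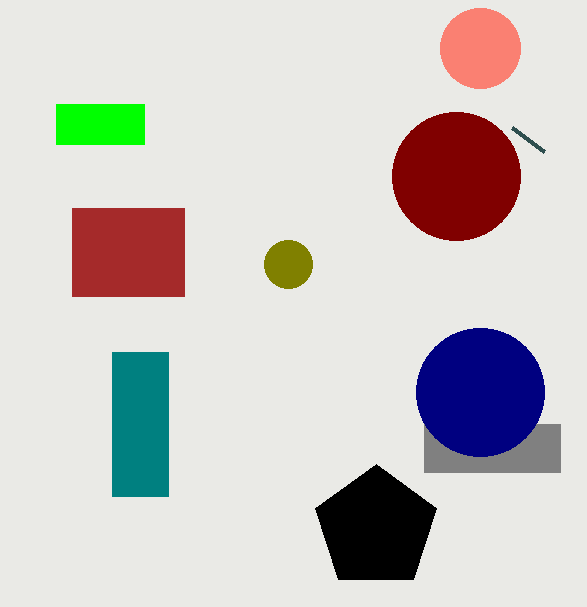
p_1 = 424, q_1 = 424, s_1 = 560, t_1 = 472, p_2 = 56, q_2 = 104, s_2 = 144, t_2 = 144, a_3 = 288, b_3 = 264, c_3 = 24, a_4 = 456, b_4 = 176, c_4 = 64, a_5 = 480, b_5 = 392, c_5 = 64, q_6 = 352, s_6 = 168, t_6 = 496, p_7 = 544, q_7 = 152, p_8 = 72, q_8 = 208, t_8 = 296, a_9 = 376, b_9 = 528, c_9 = 64, a_10 = 480, b_10 = 48, c_10 = 40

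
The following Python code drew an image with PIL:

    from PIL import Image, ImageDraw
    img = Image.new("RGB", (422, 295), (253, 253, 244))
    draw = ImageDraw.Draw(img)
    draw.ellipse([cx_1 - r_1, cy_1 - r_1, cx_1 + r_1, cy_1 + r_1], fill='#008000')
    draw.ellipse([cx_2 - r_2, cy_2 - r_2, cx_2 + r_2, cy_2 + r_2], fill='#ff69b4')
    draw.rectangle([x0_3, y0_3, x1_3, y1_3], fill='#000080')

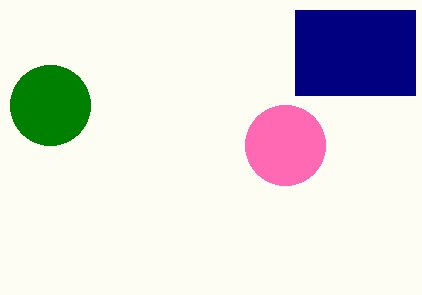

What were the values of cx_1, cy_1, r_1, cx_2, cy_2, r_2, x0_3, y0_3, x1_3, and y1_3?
cx_1 = 50; cy_1 = 105; r_1 = 40; cx_2 = 285; cy_2 = 145; r_2 = 40; x0_3 = 295; y0_3 = 10; x1_3 = 415; y1_3 = 95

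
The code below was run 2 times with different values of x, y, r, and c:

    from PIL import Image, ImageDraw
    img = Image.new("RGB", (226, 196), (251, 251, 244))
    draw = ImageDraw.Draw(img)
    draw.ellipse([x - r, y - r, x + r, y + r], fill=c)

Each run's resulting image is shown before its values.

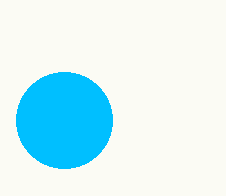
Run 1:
x = 64
y = 120
r = 48
c = 'deepskyblue'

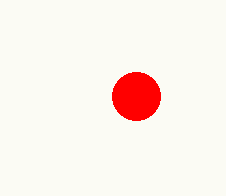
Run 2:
x = 136, y = 96, r = 24, c = 'red'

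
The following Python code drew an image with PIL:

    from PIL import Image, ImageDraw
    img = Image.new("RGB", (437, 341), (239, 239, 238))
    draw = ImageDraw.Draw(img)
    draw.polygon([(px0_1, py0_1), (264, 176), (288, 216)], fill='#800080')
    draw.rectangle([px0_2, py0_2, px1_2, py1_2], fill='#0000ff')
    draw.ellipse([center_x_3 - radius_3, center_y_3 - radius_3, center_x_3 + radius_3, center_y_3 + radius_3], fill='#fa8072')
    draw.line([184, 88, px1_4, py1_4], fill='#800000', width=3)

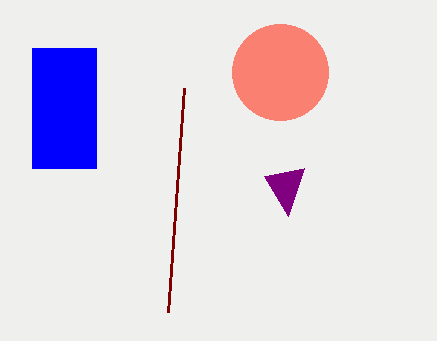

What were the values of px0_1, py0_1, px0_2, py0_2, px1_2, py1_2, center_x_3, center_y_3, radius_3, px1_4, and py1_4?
px0_1 = 304, py0_1 = 168, px0_2 = 32, py0_2 = 48, px1_2 = 96, py1_2 = 168, center_x_3 = 280, center_y_3 = 72, radius_3 = 48, px1_4 = 168, py1_4 = 312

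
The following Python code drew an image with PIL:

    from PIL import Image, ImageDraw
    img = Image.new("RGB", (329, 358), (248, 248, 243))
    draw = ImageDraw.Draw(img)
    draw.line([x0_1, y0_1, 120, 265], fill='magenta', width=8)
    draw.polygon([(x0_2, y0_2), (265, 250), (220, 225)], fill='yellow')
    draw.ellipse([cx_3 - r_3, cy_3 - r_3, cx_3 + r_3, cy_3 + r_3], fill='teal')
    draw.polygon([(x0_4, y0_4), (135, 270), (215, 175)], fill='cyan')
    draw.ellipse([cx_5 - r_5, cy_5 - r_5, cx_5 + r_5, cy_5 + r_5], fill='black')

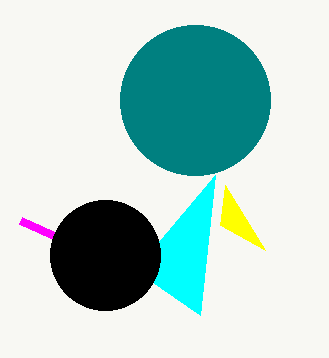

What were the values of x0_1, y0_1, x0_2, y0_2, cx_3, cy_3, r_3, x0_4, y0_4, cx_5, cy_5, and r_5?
x0_1 = 20
y0_1 = 220
x0_2 = 225
y0_2 = 185
cx_3 = 195
cy_3 = 100
r_3 = 75
x0_4 = 200
y0_4 = 315
cx_5 = 105
cy_5 = 255
r_5 = 55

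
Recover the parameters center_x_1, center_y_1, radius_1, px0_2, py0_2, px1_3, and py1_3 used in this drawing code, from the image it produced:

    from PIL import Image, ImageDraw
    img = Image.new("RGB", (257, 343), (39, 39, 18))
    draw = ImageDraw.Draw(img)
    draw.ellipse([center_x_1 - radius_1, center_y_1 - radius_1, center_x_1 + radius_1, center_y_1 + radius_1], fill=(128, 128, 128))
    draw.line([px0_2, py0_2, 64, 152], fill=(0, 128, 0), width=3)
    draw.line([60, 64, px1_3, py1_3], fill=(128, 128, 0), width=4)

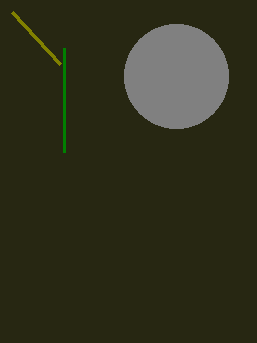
center_x_1 = 176, center_y_1 = 76, radius_1 = 52, px0_2 = 64, py0_2 = 48, px1_3 = 12, py1_3 = 12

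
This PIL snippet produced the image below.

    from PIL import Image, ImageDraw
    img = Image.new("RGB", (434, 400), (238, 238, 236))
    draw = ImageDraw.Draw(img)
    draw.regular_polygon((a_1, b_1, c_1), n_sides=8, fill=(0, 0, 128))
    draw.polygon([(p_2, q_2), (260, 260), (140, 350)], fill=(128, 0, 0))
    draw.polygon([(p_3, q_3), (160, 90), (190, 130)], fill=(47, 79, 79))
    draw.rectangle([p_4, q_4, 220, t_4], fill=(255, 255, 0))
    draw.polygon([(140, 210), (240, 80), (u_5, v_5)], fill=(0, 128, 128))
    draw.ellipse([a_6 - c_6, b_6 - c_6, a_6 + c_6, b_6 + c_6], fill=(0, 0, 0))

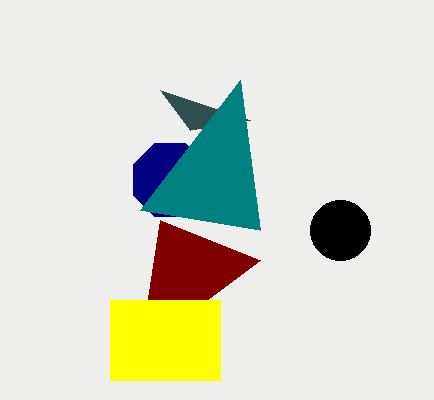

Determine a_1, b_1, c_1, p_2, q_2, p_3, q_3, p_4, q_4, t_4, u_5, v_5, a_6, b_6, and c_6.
a_1 = 170
b_1 = 180
c_1 = 40
p_2 = 160
q_2 = 220
p_3 = 250
q_3 = 120
p_4 = 110
q_4 = 300
t_4 = 380
u_5 = 260
v_5 = 230
a_6 = 340
b_6 = 230
c_6 = 30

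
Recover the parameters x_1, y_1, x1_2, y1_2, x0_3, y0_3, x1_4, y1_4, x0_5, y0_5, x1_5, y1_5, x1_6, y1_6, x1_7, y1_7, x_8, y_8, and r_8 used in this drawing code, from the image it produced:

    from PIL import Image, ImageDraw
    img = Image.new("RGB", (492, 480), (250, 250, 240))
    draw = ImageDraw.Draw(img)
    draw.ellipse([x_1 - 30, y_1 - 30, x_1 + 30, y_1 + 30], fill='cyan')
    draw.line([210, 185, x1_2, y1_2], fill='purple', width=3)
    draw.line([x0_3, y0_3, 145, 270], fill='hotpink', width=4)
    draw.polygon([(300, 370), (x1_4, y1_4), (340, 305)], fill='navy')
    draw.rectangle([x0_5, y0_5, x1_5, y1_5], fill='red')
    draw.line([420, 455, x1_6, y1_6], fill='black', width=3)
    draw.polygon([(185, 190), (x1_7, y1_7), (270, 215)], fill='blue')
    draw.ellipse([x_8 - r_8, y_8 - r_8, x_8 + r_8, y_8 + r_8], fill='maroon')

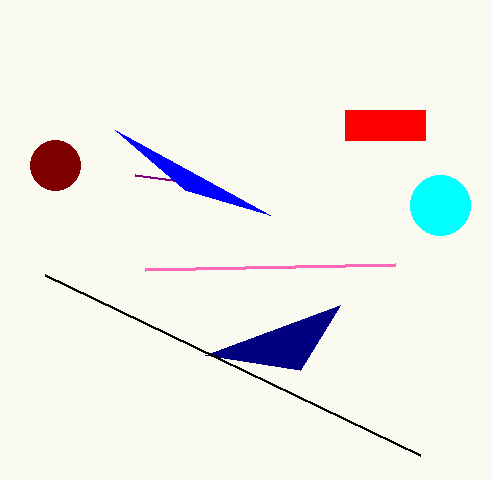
x_1 = 440; y_1 = 205; x1_2 = 135; y1_2 = 175; x0_3 = 395; y0_3 = 265; x1_4 = 205; y1_4 = 355; x0_5 = 345; y0_5 = 110; x1_5 = 425; y1_5 = 140; x1_6 = 45; y1_6 = 275; x1_7 = 115; y1_7 = 130; x_8 = 55; y_8 = 165; r_8 = 25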